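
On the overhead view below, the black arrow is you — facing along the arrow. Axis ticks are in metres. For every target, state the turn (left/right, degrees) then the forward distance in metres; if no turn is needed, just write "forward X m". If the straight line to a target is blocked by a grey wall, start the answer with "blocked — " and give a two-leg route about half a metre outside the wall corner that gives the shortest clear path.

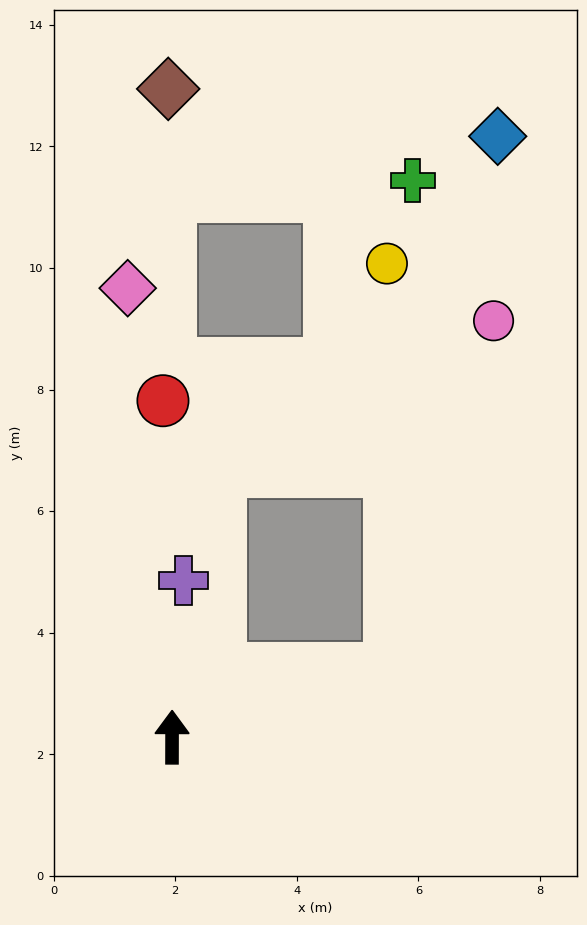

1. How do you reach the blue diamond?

blocked — turn right 72°, forward 3.7 m, then turn left 61°, forward 8.9 m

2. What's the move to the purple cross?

turn right 4°, forward 2.6 m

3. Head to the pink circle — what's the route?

blocked — turn right 72°, forward 3.7 m, then turn left 55°, forward 6.0 m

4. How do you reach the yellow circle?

blocked — turn right 72°, forward 3.7 m, then turn left 72°, forward 6.7 m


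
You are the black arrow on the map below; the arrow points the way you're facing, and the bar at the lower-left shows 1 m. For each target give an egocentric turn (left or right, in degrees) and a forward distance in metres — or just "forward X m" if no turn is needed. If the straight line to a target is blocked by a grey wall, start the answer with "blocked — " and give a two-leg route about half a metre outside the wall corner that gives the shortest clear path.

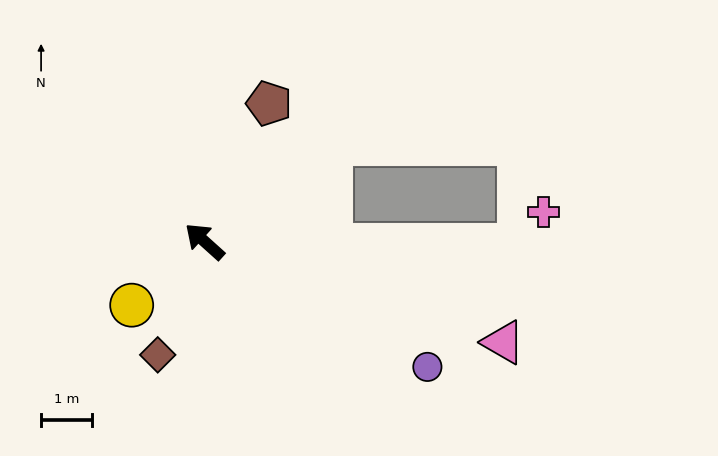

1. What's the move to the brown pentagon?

turn right 73°, forward 3.0 m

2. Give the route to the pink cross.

blocked — turn right 139°, forward 6.2 m, then turn left 55°, forward 0.8 m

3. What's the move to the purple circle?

turn right 167°, forward 5.0 m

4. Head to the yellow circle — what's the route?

turn left 83°, forward 1.9 m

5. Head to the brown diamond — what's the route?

turn left 110°, forward 2.4 m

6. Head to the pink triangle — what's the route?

turn right 157°, forward 6.2 m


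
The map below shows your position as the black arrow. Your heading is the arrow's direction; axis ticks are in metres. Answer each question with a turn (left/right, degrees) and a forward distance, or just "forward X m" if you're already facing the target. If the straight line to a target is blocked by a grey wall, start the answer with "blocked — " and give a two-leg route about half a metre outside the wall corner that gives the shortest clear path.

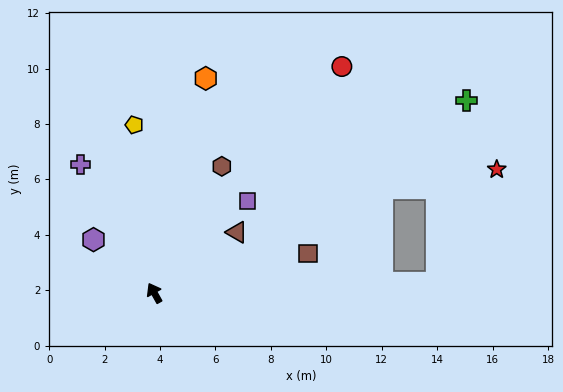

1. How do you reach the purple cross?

forward 5.3 m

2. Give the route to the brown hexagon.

turn right 57°, forward 5.2 m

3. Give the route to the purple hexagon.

turn left 19°, forward 2.9 m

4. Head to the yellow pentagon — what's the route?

turn right 22°, forward 6.1 m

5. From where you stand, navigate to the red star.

blocked — turn right 94°, forward 9.1 m, then turn right 16°, forward 4.2 m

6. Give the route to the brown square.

turn right 105°, forward 5.7 m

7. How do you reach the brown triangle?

turn right 83°, forward 3.7 m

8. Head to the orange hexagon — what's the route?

turn right 43°, forward 8.0 m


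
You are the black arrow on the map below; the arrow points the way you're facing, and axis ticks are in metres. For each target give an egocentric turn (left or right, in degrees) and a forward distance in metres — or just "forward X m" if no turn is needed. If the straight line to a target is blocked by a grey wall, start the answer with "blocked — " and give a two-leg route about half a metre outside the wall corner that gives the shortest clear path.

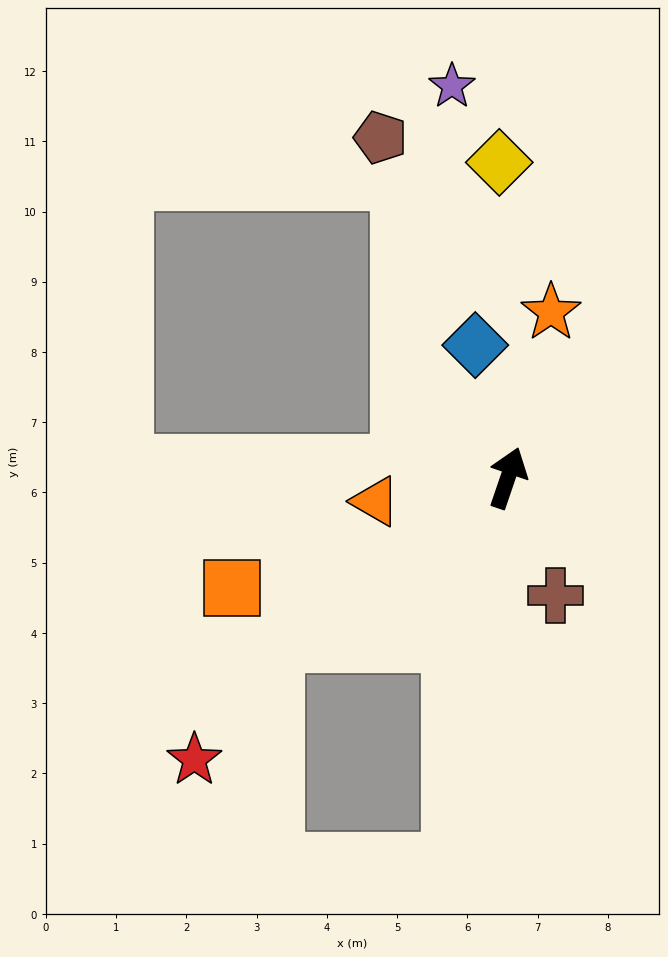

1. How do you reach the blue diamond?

turn left 33°, forward 1.9 m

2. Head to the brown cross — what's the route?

turn right 139°, forward 1.8 m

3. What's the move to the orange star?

turn left 4°, forward 2.4 m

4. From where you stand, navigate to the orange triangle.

turn left 119°, forward 1.9 m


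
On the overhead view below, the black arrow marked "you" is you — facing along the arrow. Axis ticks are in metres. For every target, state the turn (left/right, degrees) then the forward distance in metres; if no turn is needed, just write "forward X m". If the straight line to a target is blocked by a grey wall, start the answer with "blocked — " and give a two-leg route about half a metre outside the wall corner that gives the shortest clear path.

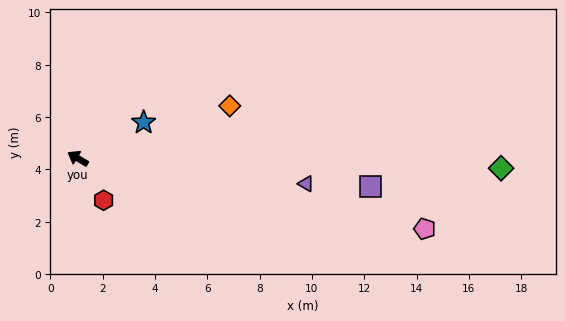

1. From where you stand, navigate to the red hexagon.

turn left 152°, forward 1.9 m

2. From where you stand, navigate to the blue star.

turn right 121°, forward 2.9 m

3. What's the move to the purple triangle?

turn right 156°, forward 8.8 m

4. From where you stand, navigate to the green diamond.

turn right 151°, forward 16.2 m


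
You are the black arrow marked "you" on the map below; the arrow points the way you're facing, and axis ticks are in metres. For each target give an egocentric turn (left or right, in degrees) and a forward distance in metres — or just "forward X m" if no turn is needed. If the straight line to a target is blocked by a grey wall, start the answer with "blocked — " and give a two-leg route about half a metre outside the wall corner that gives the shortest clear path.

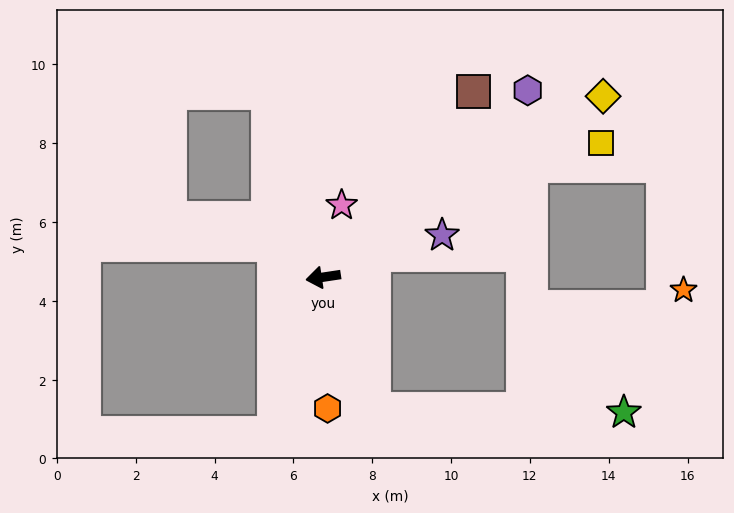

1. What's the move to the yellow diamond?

turn right 156°, forward 8.5 m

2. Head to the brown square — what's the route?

turn right 138°, forward 6.1 m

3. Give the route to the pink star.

turn right 113°, forward 1.9 m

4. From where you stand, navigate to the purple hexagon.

turn right 146°, forward 7.0 m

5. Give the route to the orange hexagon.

turn left 83°, forward 3.3 m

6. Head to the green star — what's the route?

blocked — turn left 103°, forward 3.6 m, then turn left 68°, forward 6.3 m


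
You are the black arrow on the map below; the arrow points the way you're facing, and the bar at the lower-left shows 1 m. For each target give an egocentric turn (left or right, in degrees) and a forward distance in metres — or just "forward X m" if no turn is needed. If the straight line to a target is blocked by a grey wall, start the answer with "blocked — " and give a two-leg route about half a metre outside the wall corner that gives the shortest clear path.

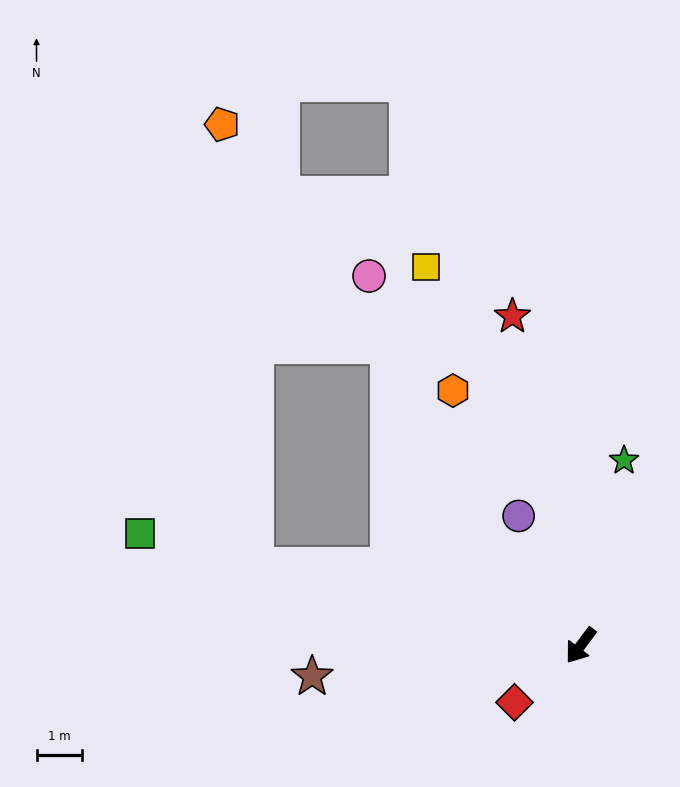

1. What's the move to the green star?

turn right 156°, forward 4.2 m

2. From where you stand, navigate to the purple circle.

turn right 118°, forward 3.2 m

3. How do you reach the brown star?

turn right 47°, forward 6.0 m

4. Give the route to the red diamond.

turn right 13°, forward 1.9 m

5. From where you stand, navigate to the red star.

turn right 131°, forward 7.4 m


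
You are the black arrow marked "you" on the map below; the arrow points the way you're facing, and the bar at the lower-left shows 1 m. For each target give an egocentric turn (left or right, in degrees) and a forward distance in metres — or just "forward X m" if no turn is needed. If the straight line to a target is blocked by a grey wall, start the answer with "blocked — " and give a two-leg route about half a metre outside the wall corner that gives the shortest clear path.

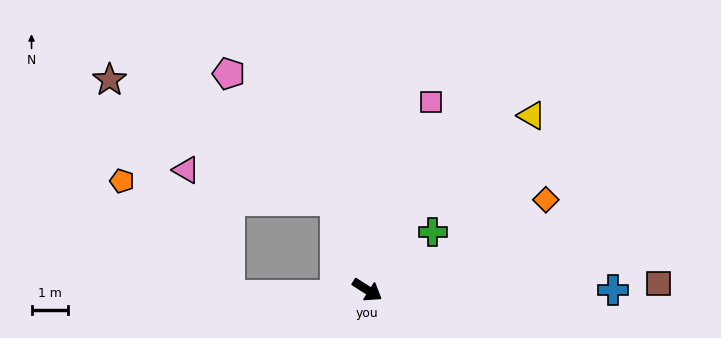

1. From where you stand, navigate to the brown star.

blocked — turn left 142°, forward 2.6 m, then turn left 42°, forward 7.1 m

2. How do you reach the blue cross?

turn left 32°, forward 6.8 m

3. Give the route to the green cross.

turn left 74°, forward 2.4 m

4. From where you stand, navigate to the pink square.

turn left 104°, forward 5.5 m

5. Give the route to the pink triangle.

blocked — turn left 142°, forward 2.6 m, then turn left 59°, forward 4.2 m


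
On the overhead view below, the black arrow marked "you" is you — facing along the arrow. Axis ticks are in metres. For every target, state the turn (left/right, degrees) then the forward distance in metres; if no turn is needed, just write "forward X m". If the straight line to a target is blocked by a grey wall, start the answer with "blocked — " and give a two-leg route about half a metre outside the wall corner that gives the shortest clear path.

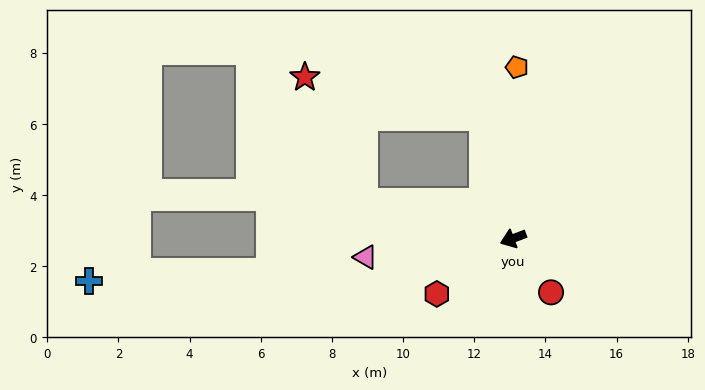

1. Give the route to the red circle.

turn left 105°, forward 1.9 m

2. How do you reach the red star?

blocked — turn right 34°, forward 4.3 m, then turn right 52°, forward 3.9 m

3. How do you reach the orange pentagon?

turn right 112°, forward 4.8 m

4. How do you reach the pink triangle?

turn right 13°, forward 4.2 m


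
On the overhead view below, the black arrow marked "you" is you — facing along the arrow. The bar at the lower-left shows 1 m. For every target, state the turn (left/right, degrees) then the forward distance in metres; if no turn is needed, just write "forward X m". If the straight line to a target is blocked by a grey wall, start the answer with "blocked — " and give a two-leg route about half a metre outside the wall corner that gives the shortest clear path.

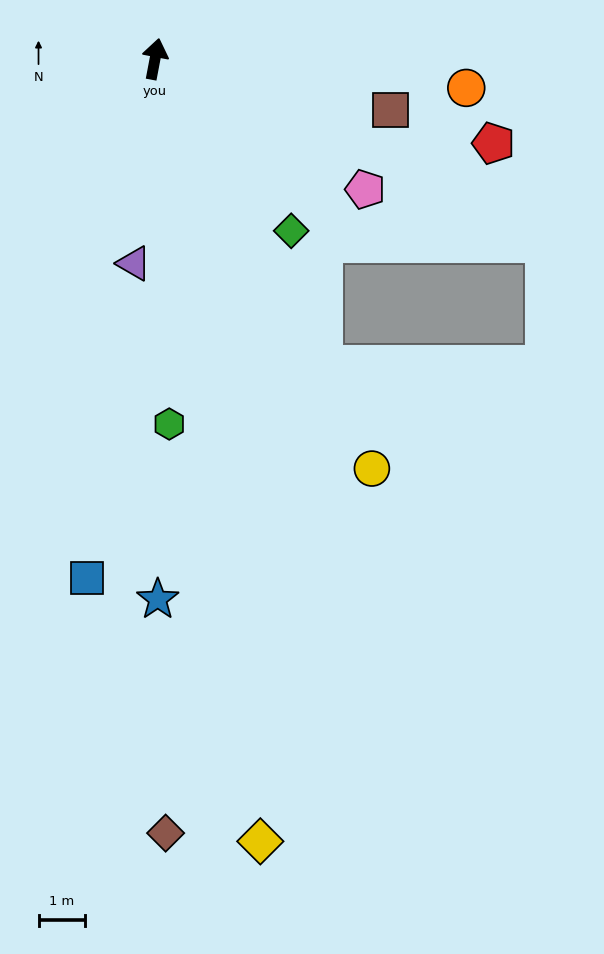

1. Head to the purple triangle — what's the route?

turn right 175°, forward 4.4 m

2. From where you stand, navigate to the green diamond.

turn right 131°, forward 4.7 m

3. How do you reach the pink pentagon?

turn right 111°, forward 5.3 m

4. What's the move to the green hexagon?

turn right 167°, forward 7.8 m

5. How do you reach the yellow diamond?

turn right 162°, forward 16.8 m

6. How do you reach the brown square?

turn right 91°, forward 5.1 m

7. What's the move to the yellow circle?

turn right 141°, forward 9.9 m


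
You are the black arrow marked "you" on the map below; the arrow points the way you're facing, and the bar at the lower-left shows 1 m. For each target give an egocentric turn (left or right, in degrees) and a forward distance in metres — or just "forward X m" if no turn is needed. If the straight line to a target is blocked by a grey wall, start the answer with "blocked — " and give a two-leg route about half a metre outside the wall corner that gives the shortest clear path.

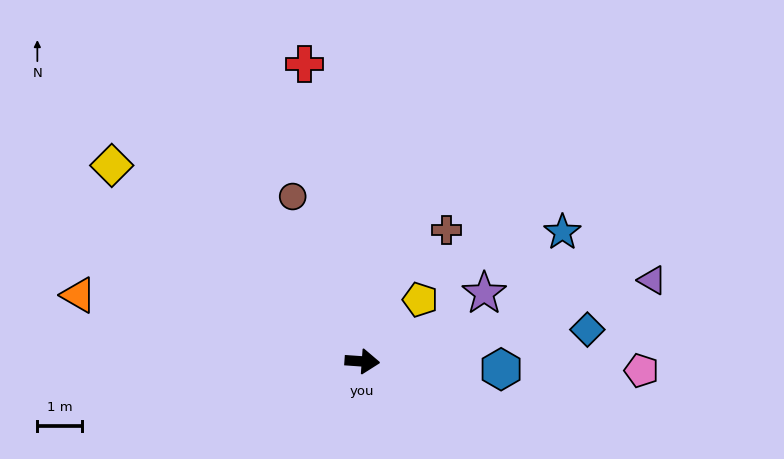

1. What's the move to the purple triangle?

turn left 20°, forward 6.8 m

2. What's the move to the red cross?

turn left 105°, forward 6.8 m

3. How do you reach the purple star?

turn left 33°, forward 3.1 m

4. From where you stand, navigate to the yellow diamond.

turn left 146°, forward 7.1 m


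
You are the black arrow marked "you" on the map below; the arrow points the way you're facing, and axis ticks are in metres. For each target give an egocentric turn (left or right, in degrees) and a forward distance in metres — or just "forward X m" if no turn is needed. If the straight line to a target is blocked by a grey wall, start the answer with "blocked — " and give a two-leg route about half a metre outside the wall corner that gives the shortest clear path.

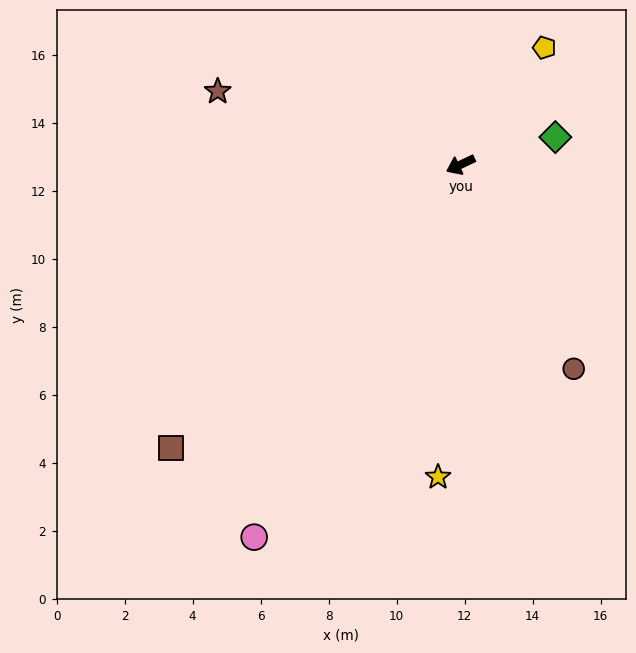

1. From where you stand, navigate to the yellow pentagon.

turn right 151°, forward 4.2 m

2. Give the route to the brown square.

turn left 19°, forward 11.9 m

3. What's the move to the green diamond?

turn left 171°, forward 2.9 m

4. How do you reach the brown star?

turn right 42°, forward 7.5 m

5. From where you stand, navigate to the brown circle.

turn left 94°, forward 6.9 m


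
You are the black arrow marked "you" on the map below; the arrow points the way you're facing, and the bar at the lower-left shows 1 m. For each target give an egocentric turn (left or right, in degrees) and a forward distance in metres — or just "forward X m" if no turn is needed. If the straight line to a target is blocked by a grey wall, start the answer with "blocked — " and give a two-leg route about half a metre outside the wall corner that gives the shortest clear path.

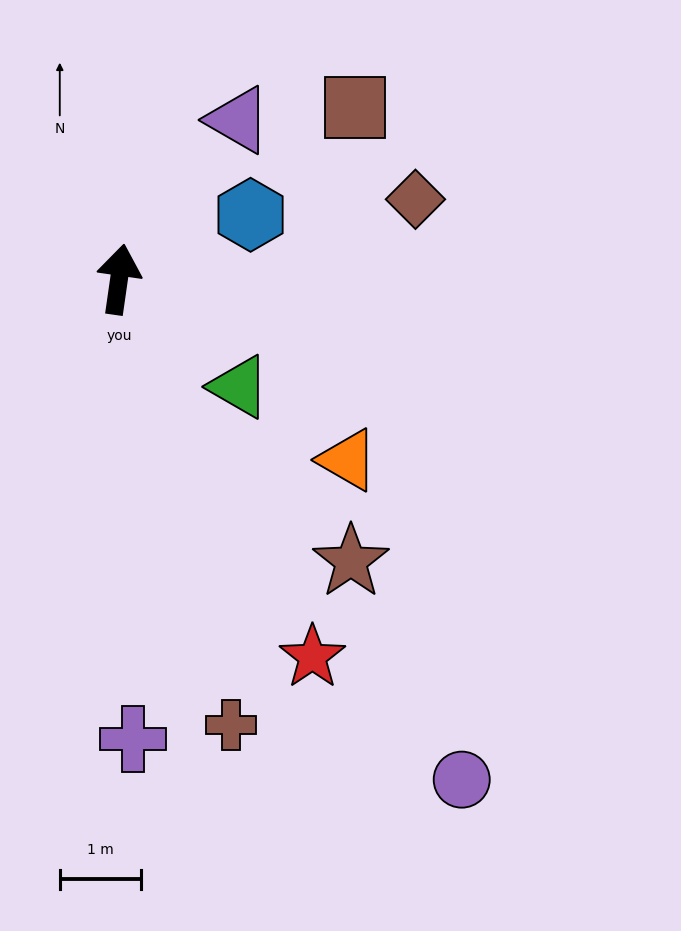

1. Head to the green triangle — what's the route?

turn right 124°, forward 2.0 m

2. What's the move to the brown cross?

turn right 158°, forward 5.7 m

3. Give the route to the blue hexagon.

turn right 56°, forward 1.8 m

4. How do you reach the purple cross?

turn right 170°, forward 5.7 m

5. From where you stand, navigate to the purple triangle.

turn right 29°, forward 2.4 m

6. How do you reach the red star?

turn right 145°, forward 5.2 m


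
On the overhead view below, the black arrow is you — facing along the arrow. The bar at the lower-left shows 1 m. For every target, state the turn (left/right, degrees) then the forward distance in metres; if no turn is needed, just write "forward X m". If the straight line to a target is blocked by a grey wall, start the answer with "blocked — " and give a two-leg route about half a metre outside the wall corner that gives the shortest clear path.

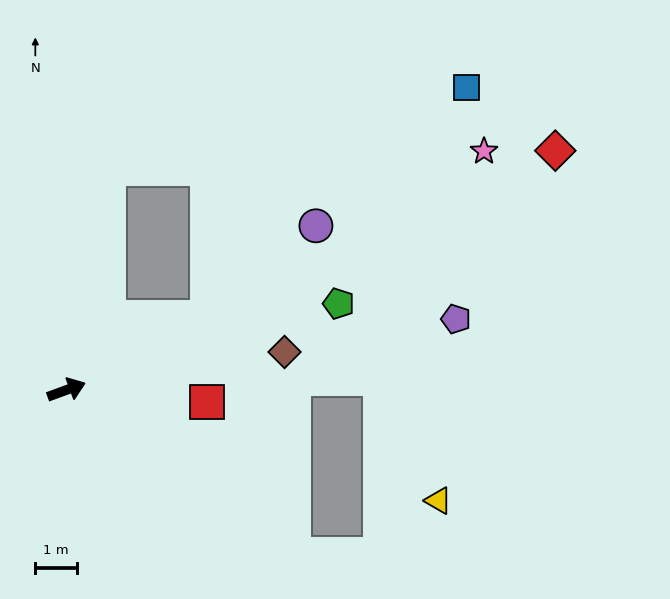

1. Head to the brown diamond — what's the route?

turn right 10°, forward 5.4 m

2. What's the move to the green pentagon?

turn right 3°, forward 6.9 m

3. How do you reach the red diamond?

turn left 6°, forward 13.2 m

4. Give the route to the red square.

turn right 25°, forward 3.4 m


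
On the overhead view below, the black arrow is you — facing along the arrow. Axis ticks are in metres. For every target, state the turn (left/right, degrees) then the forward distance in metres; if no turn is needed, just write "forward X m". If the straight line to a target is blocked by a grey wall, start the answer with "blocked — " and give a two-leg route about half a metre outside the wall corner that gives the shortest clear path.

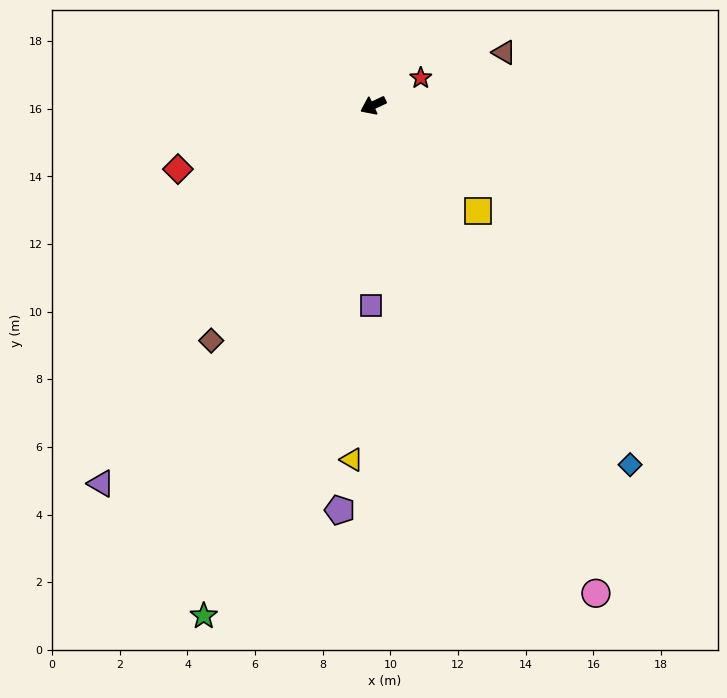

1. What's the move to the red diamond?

turn right 7°, forward 6.1 m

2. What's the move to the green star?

turn left 46°, forward 15.9 m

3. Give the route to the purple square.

turn left 64°, forward 5.9 m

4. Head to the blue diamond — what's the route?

turn left 100°, forward 13.1 m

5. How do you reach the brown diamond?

turn left 30°, forward 8.4 m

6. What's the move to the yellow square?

turn left 109°, forward 4.4 m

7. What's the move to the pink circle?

turn left 89°, forward 15.9 m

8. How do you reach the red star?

turn right 176°, forward 1.6 m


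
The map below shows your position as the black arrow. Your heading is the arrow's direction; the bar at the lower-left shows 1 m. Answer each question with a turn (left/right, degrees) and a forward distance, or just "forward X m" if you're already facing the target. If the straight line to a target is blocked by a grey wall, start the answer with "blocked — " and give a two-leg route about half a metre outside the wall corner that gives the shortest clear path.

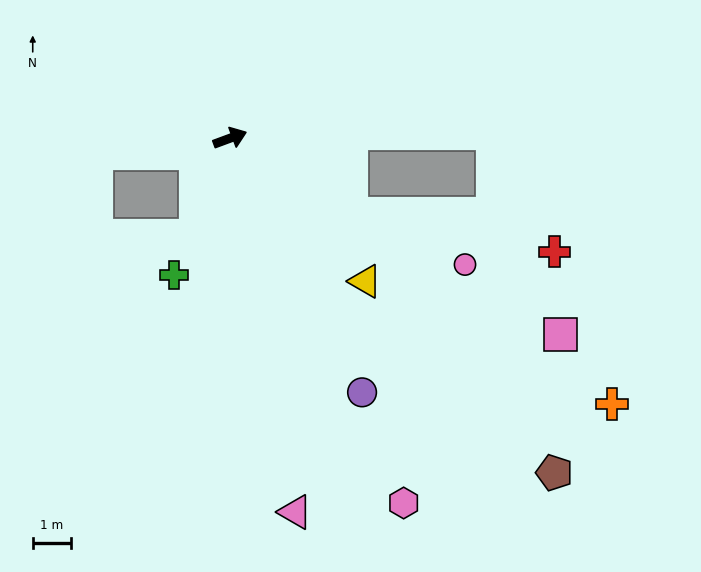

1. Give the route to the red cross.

blocked — turn right 52°, forward 3.7 m, then turn left 21°, forward 5.4 m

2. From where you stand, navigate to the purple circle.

turn right 83°, forward 7.4 m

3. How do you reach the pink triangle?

turn right 100°, forward 9.9 m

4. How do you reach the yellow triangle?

turn right 67°, forward 5.1 m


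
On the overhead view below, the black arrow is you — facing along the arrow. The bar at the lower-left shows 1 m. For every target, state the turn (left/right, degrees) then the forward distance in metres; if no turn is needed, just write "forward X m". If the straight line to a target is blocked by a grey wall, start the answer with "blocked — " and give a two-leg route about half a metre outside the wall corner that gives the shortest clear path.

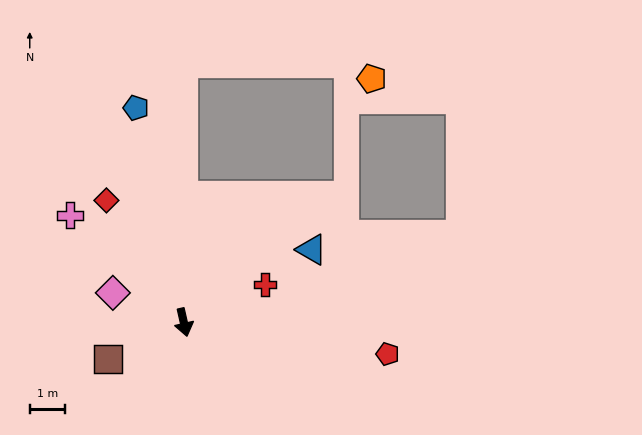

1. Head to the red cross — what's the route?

turn left 102°, forward 2.6 m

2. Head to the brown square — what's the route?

turn right 77°, forward 2.4 m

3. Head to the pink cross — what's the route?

turn right 146°, forward 4.5 m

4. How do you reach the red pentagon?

turn left 68°, forward 5.9 m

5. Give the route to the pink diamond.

turn right 125°, forward 2.2 m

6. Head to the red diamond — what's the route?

turn right 160°, forward 4.1 m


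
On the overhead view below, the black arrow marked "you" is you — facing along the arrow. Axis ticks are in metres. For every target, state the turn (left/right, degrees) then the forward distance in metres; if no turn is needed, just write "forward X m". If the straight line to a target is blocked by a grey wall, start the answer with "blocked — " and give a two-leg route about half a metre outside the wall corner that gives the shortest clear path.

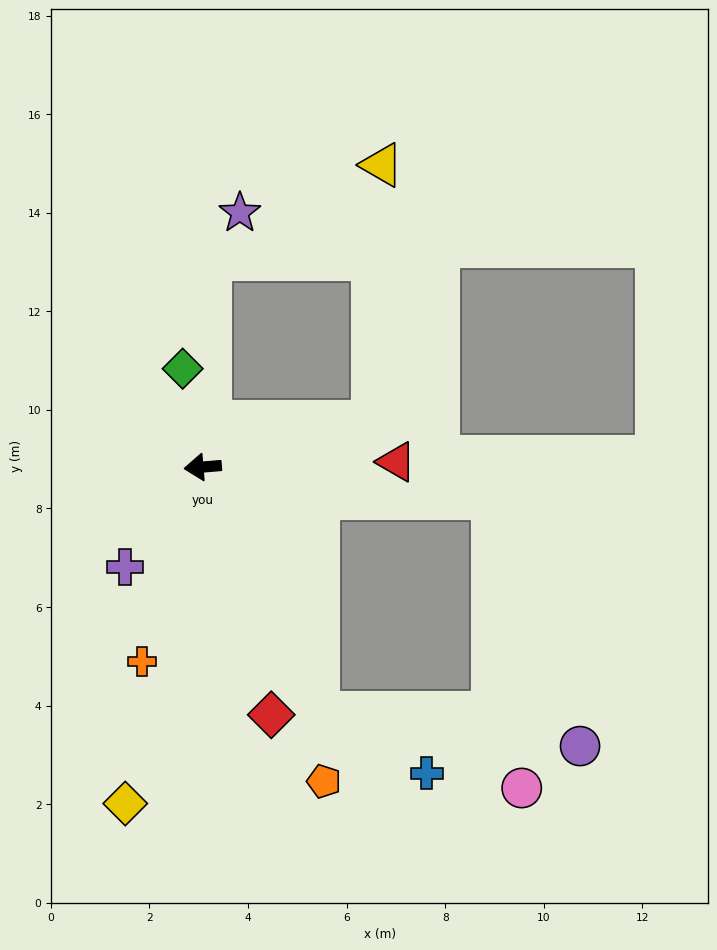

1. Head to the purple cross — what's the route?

turn left 47°, forward 2.6 m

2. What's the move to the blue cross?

blocked — turn left 111°, forward 5.5 m, then turn left 35°, forward 2.5 m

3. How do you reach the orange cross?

turn left 68°, forward 4.1 m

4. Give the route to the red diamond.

turn left 101°, forward 5.2 m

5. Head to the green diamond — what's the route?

turn right 83°, forward 2.0 m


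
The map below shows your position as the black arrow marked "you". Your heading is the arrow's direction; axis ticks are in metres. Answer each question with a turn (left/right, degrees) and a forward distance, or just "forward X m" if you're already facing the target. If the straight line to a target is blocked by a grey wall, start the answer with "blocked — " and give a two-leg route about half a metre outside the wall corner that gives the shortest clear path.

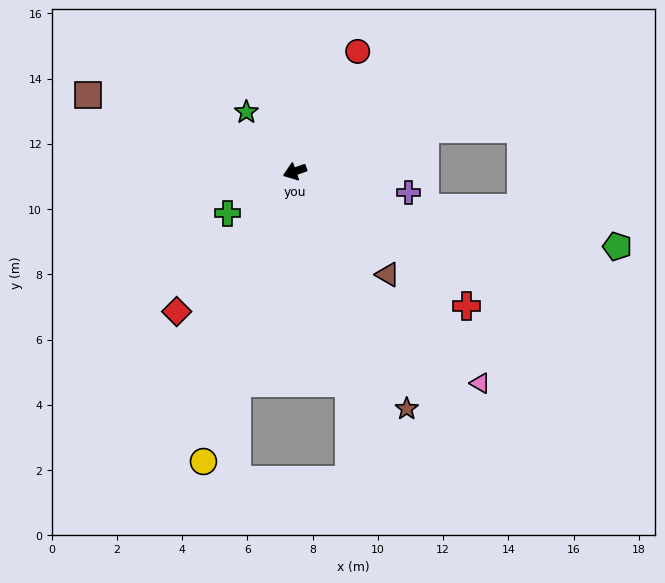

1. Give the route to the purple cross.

turn left 150°, forward 3.5 m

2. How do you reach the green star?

turn right 70°, forward 2.3 m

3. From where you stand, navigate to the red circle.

turn right 137°, forward 4.2 m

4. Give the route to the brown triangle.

turn left 113°, forward 4.3 m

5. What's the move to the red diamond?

turn left 30°, forward 5.6 m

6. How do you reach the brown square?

turn right 40°, forward 6.8 m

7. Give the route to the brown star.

turn left 96°, forward 8.0 m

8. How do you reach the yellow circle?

turn left 53°, forward 9.3 m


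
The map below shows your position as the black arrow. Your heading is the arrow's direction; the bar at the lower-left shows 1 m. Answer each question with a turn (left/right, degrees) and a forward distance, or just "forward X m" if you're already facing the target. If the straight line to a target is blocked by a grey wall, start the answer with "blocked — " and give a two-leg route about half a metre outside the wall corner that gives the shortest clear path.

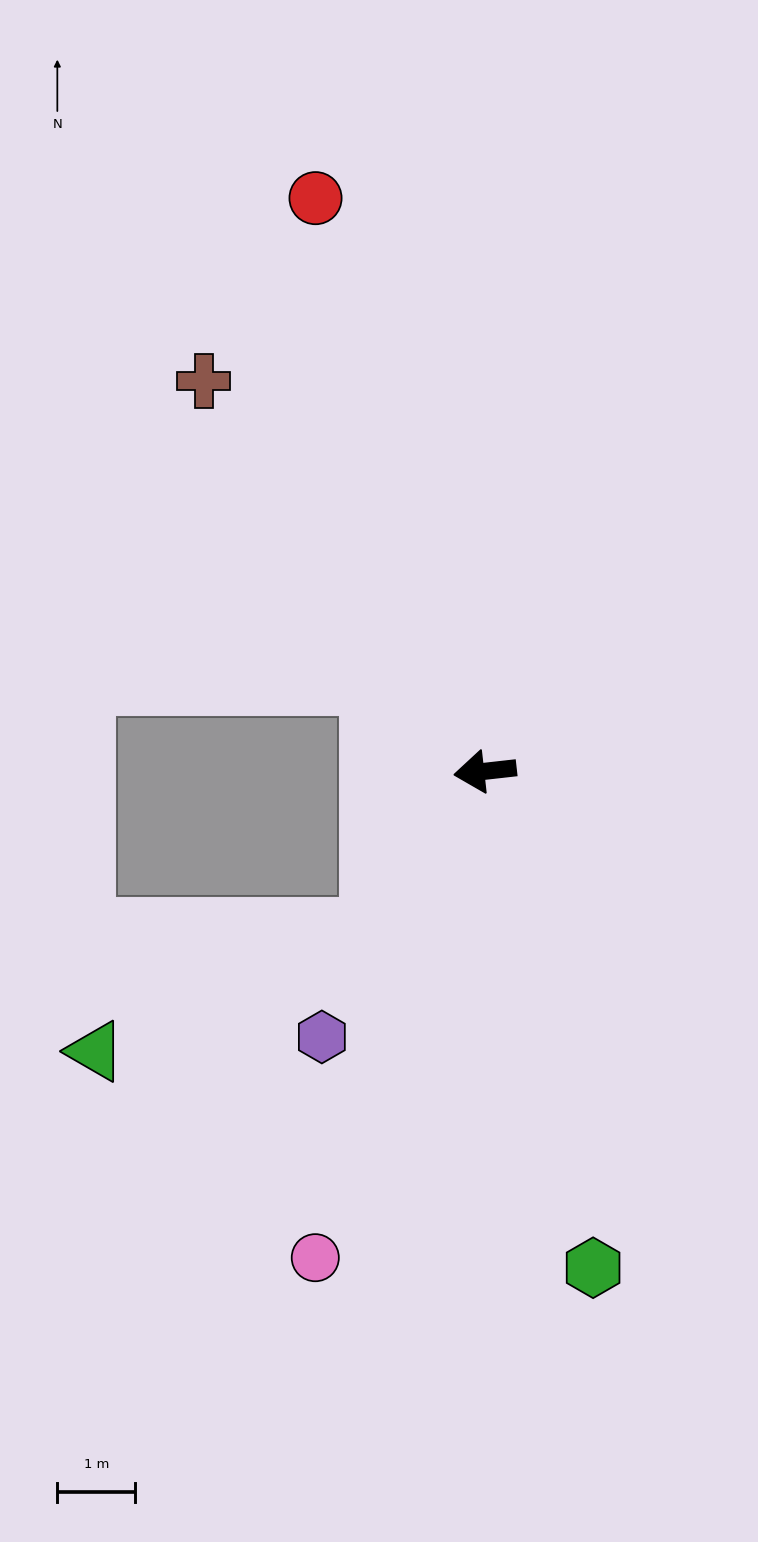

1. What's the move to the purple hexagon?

turn left 52°, forward 4.0 m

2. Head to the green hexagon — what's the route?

turn left 96°, forward 6.5 m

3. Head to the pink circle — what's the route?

turn left 64°, forward 6.6 m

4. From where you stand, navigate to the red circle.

turn right 80°, forward 7.7 m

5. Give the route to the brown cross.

turn right 61°, forward 6.2 m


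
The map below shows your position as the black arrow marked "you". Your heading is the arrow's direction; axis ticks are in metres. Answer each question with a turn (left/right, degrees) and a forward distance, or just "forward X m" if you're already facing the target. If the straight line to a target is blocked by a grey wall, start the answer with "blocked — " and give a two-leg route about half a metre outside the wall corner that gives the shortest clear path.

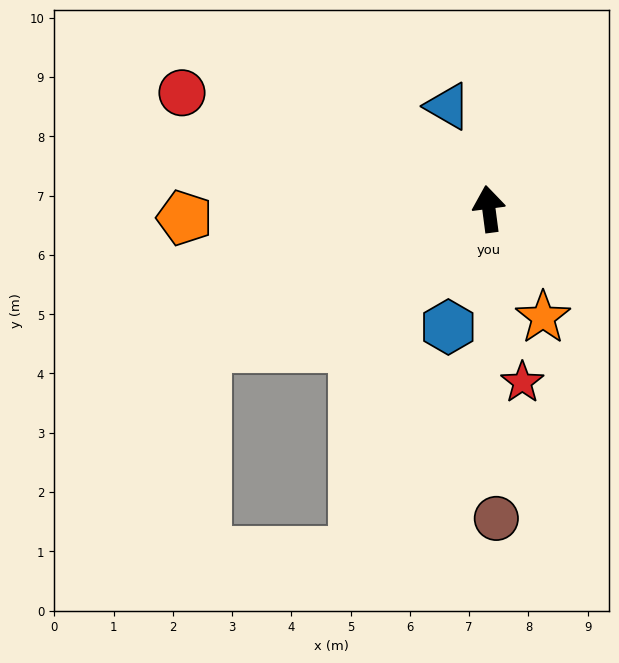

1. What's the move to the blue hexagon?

turn left 154°, forward 2.1 m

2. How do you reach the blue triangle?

turn left 14°, forward 1.9 m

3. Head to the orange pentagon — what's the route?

turn left 84°, forward 5.1 m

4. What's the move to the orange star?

turn right 161°, forward 2.0 m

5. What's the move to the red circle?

turn left 62°, forward 5.5 m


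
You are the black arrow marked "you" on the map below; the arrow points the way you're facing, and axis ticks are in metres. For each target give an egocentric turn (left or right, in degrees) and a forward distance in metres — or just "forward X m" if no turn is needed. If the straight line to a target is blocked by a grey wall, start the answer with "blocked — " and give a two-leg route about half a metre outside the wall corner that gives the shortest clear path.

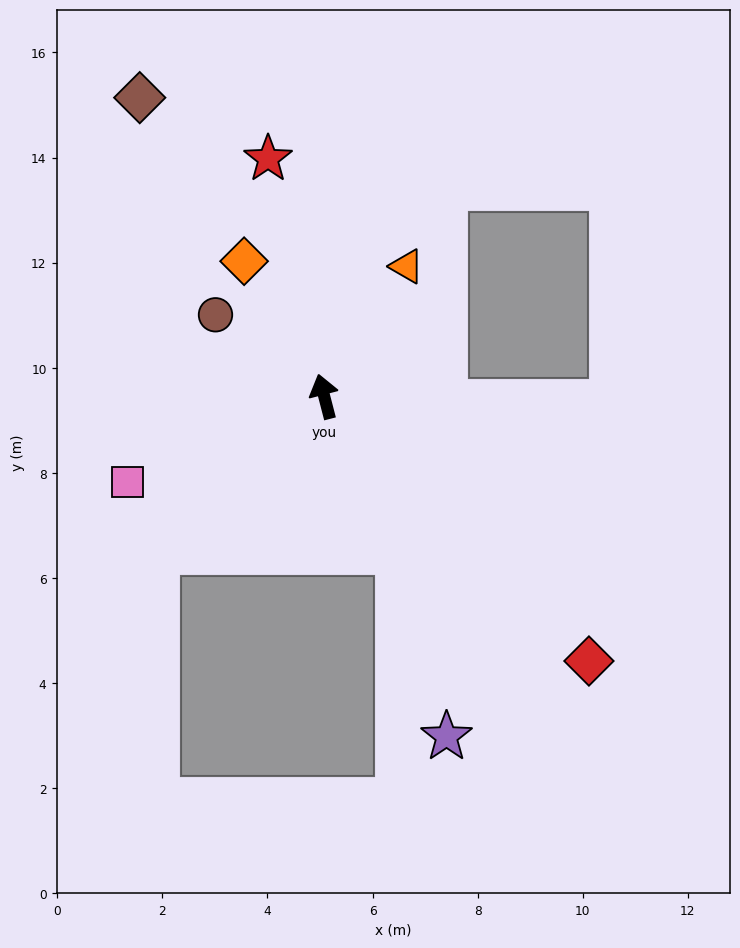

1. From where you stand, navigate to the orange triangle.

turn right 47°, forward 2.9 m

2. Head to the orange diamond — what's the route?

turn left 16°, forward 3.0 m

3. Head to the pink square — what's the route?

turn left 99°, forward 4.1 m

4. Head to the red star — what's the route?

forward 4.6 m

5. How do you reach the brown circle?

turn left 39°, forward 2.6 m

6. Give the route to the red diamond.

turn right 149°, forward 7.1 m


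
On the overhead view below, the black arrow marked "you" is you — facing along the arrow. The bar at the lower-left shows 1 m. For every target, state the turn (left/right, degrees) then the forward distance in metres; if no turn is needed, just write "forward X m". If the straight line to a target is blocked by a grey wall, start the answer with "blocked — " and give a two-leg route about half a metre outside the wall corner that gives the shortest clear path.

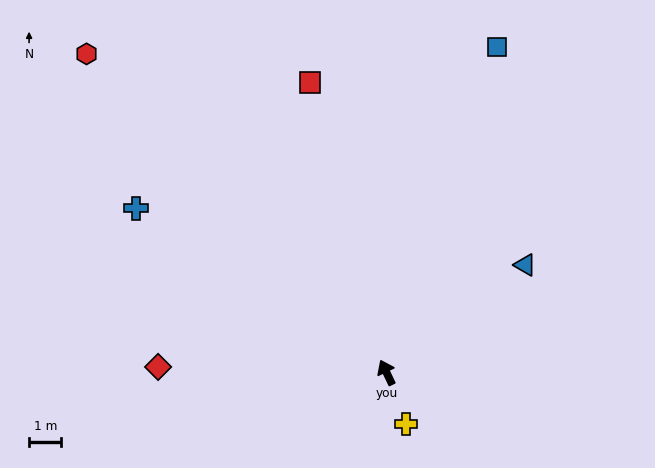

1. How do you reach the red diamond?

turn left 63°, forward 7.1 m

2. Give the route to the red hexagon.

turn left 18°, forward 13.6 m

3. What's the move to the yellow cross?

turn left 175°, forward 1.7 m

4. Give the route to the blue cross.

turn left 31°, forward 9.3 m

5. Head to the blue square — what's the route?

turn right 44°, forward 10.6 m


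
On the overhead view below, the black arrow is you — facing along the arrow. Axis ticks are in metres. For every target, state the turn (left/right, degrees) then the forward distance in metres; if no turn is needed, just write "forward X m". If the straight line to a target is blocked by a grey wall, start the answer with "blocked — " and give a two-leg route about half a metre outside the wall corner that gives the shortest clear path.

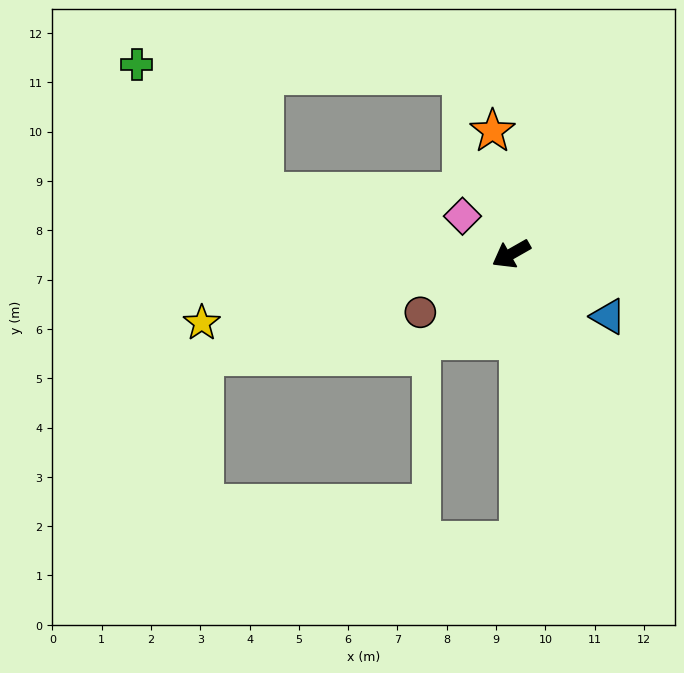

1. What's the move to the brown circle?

turn left 3°, forward 2.2 m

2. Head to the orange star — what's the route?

turn right 111°, forward 2.5 m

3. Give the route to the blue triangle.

turn left 118°, forward 2.3 m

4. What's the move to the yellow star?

turn right 17°, forward 6.4 m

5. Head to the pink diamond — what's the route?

turn right 67°, forward 1.3 m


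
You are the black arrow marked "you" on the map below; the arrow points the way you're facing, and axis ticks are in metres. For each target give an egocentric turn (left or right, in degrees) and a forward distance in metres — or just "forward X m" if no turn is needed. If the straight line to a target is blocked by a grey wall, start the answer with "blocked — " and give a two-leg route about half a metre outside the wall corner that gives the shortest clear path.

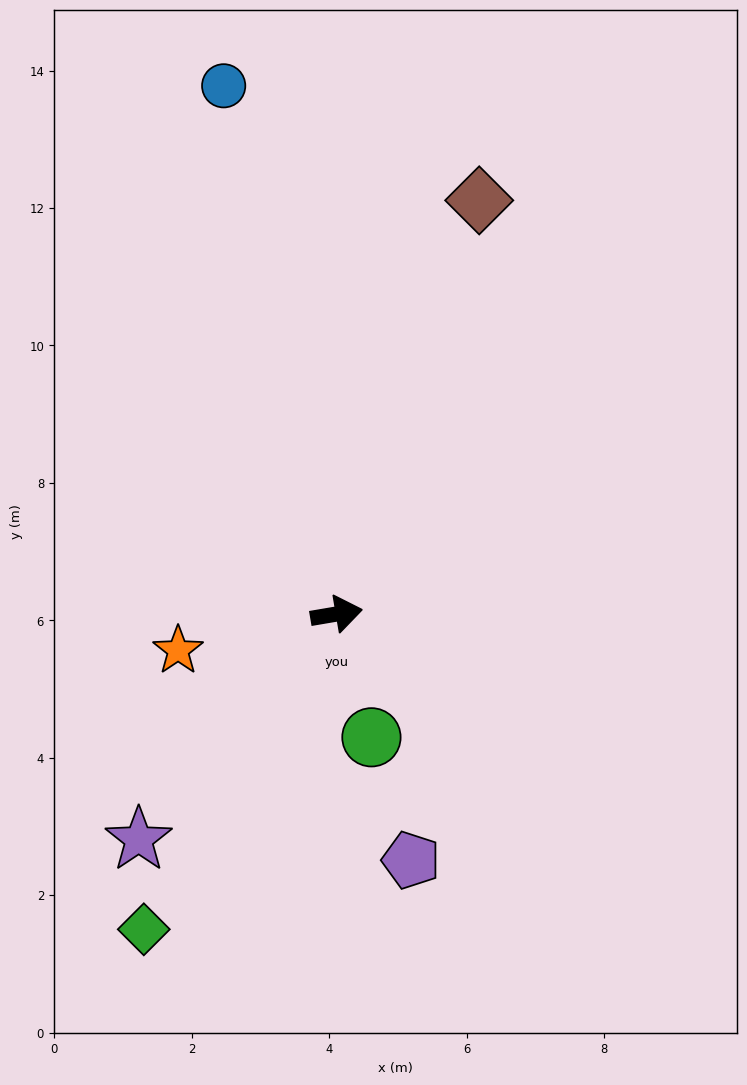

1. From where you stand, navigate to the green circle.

turn right 84°, forward 1.9 m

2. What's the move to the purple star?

turn right 141°, forward 4.4 m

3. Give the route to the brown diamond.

turn left 61°, forward 6.4 m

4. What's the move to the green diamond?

turn right 131°, forward 5.4 m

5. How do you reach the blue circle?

turn left 92°, forward 7.9 m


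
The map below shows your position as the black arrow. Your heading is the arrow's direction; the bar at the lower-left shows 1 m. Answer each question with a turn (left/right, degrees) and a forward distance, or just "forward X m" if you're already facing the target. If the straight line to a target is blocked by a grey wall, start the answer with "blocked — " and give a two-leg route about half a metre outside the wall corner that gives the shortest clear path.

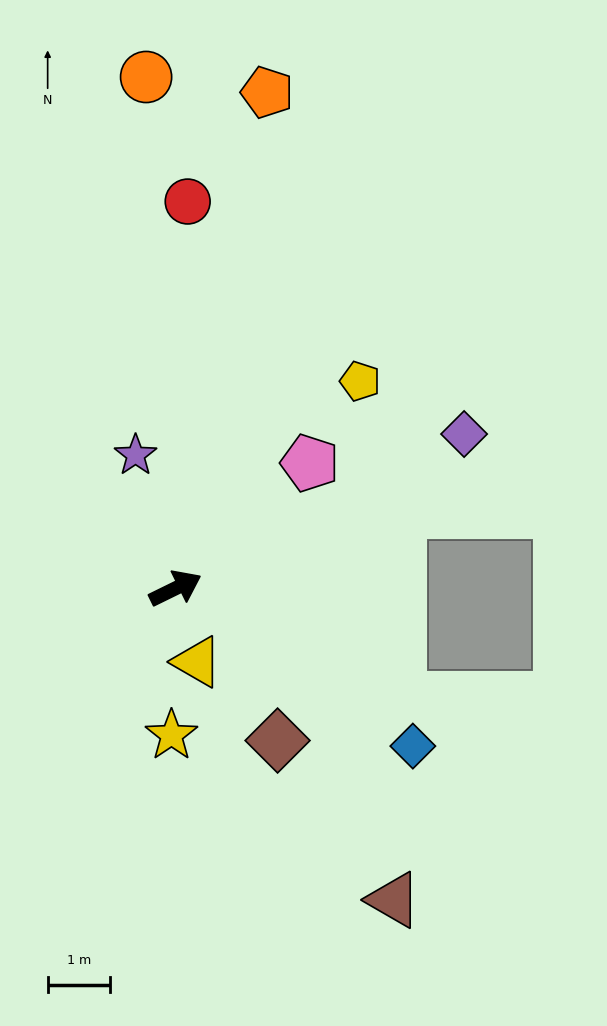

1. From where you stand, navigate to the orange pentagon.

turn left 53°, forward 8.1 m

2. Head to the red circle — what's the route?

turn left 62°, forward 6.2 m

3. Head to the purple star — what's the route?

turn left 81°, forward 2.2 m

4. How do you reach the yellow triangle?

turn right 100°, forward 1.2 m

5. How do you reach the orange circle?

turn left 67°, forward 8.2 m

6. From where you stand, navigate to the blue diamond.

turn right 60°, forward 4.5 m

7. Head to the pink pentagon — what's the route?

turn left 17°, forward 2.9 m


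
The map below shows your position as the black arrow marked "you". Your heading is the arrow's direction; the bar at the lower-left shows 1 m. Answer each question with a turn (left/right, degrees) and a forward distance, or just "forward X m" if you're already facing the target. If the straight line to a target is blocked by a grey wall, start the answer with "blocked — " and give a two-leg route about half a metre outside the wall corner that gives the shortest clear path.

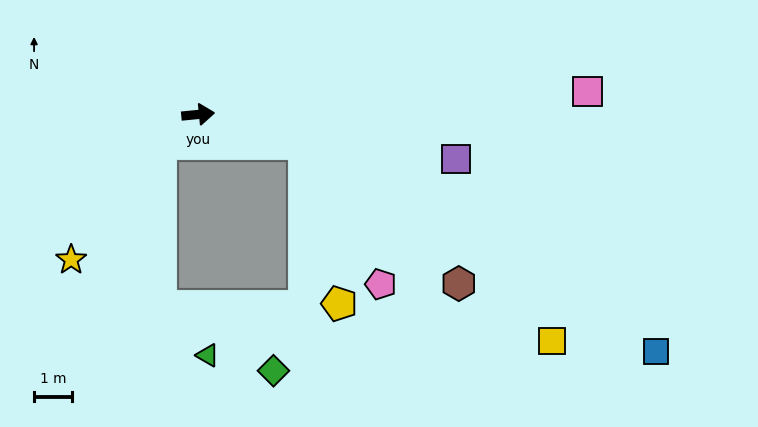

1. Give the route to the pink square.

turn right 2°, forward 10.2 m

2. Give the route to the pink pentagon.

blocked — turn right 21°, forward 2.9 m, then turn right 46°, forward 4.2 m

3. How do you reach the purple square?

turn right 15°, forward 6.8 m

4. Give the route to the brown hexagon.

blocked — turn right 21°, forward 2.9 m, then turn right 27°, forward 5.4 m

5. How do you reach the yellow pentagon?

blocked — turn right 21°, forward 2.9 m, then turn right 62°, forward 4.2 m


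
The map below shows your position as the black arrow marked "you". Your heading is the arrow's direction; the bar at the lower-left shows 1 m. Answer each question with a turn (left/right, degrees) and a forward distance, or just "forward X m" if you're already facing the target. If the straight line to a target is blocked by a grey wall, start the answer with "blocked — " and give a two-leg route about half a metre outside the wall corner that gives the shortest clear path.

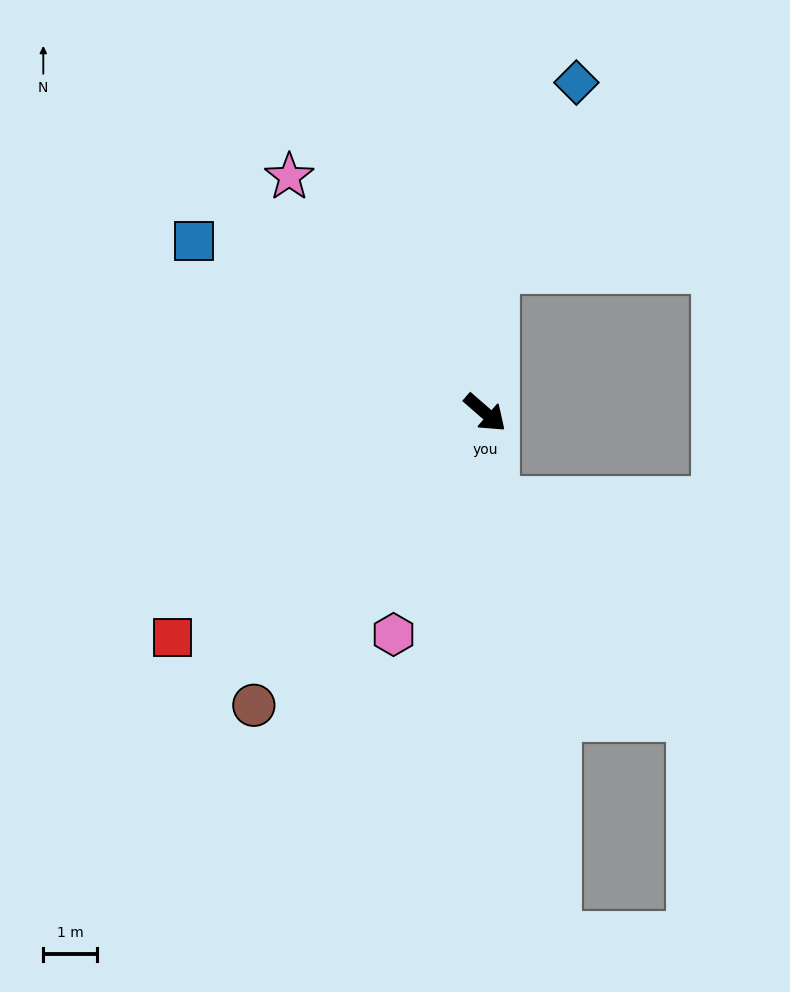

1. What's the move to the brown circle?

turn right 87°, forward 7.0 m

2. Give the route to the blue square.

turn right 170°, forward 6.3 m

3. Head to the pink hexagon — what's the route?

turn right 71°, forward 4.5 m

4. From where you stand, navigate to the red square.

turn right 103°, forward 7.2 m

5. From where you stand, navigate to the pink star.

turn left 171°, forward 5.7 m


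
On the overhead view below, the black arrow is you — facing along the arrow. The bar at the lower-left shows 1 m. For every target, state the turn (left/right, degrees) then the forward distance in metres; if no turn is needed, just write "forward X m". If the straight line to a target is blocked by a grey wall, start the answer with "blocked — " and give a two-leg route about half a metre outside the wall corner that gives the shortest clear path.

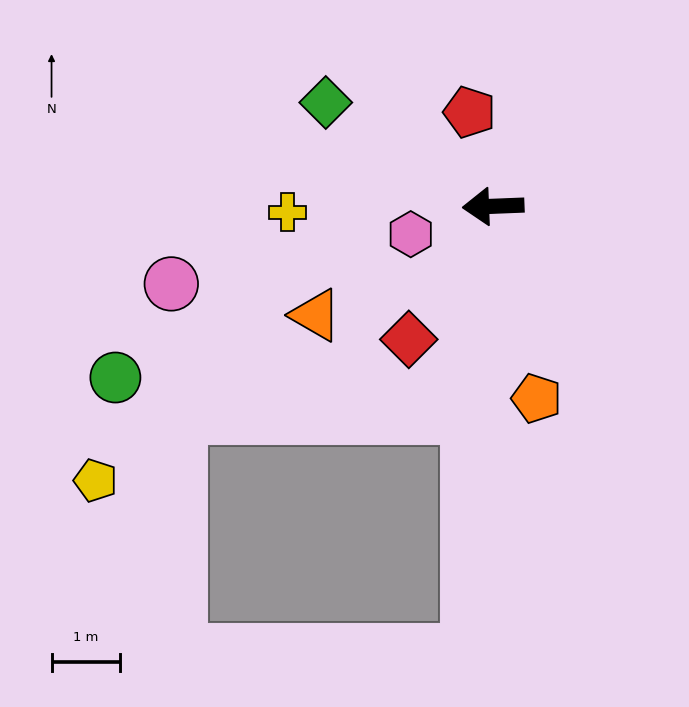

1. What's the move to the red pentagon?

turn right 78°, forward 1.4 m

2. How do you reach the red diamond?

turn left 55°, forward 2.3 m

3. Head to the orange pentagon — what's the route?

turn left 100°, forward 2.9 m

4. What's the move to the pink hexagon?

turn left 16°, forward 1.3 m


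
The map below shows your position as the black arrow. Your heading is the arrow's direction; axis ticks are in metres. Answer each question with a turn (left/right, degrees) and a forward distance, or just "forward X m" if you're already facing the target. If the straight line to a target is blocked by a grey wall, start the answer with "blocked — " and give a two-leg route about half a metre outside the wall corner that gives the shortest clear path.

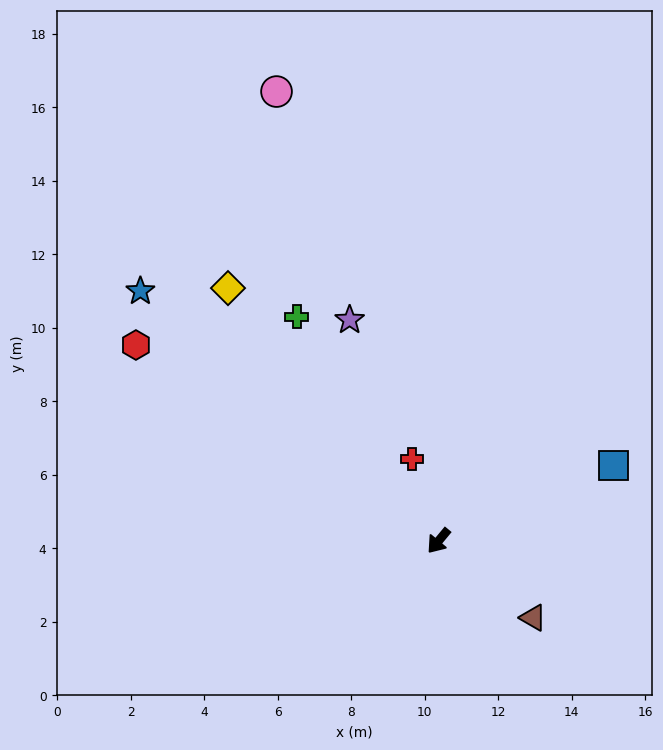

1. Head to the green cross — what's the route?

turn right 108°, forward 7.2 m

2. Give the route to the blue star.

turn right 90°, forward 10.6 m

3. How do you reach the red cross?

turn right 122°, forward 2.4 m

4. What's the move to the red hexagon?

turn right 83°, forward 9.8 m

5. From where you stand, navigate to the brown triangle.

turn left 91°, forward 3.3 m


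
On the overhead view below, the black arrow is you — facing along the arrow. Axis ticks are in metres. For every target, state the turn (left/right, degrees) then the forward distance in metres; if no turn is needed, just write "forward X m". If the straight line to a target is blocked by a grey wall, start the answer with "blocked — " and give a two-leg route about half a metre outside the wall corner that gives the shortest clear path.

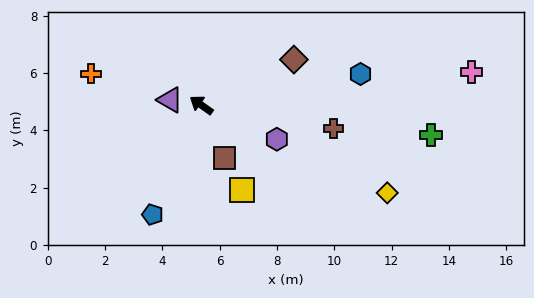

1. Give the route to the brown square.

turn left 149°, forward 2.0 m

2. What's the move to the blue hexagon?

turn right 134°, forward 5.7 m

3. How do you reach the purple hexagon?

turn right 169°, forward 2.9 m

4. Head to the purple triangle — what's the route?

turn left 26°, forward 1.1 m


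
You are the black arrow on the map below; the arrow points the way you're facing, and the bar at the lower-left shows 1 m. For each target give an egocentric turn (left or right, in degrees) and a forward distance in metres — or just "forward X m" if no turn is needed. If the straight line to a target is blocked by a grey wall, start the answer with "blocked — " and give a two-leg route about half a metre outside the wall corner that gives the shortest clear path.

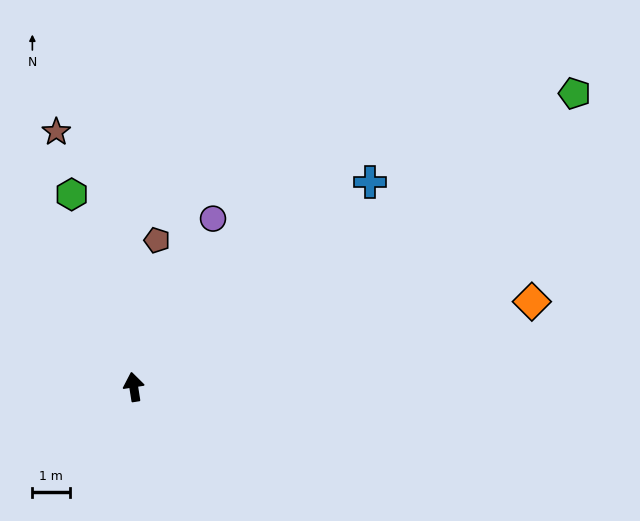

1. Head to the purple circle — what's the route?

turn right 34°, forward 5.0 m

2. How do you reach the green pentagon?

turn right 65°, forward 14.1 m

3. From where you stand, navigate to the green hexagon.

turn left 9°, forward 5.4 m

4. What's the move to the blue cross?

turn right 58°, forward 8.3 m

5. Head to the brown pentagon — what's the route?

turn right 18°, forward 4.0 m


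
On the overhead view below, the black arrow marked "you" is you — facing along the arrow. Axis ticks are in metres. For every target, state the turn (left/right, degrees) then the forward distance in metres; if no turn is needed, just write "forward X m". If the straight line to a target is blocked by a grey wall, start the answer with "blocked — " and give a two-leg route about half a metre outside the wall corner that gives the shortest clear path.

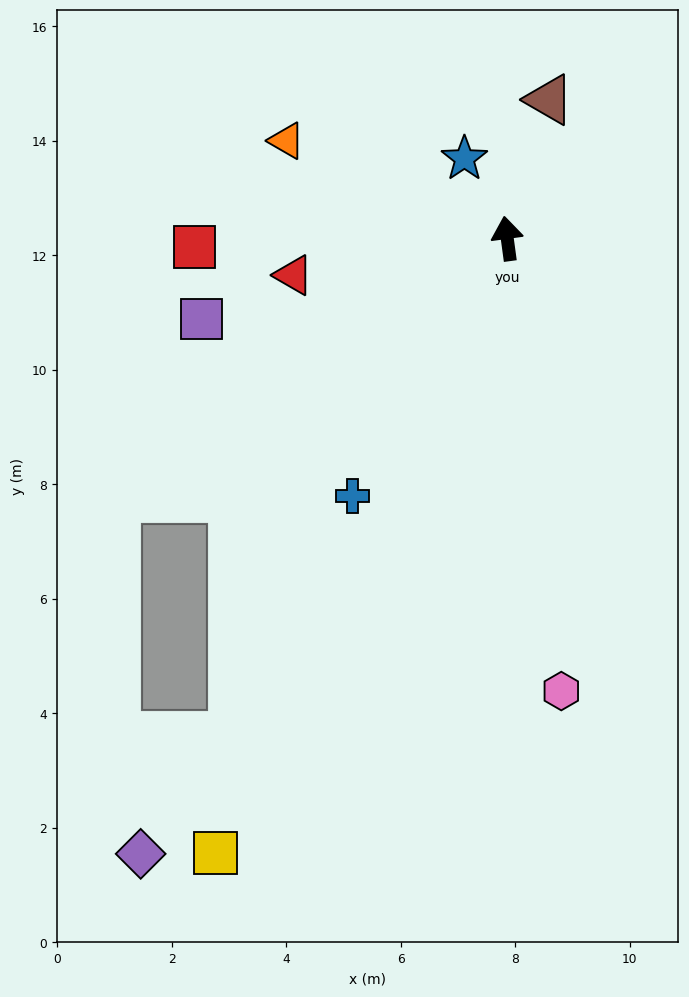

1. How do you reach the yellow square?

turn left 147°, forward 11.9 m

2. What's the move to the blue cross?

turn left 141°, forward 5.3 m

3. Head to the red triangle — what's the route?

turn left 92°, forward 3.8 m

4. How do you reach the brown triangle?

turn right 25°, forward 2.5 m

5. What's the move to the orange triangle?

turn left 58°, forward 4.2 m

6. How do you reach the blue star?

turn left 20°, forward 1.6 m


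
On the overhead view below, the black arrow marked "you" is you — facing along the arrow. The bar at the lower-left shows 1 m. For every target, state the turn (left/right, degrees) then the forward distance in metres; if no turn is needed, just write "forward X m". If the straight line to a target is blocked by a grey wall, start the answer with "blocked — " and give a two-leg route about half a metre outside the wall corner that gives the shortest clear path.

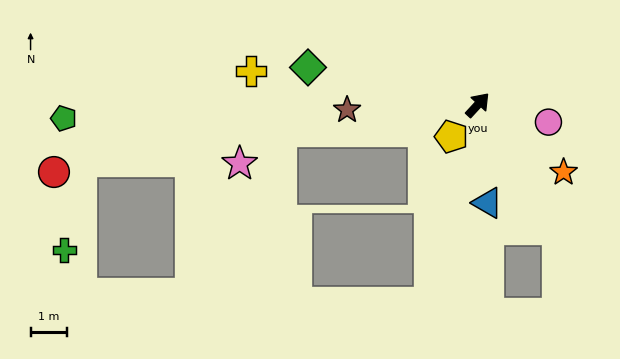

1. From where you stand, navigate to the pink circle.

turn right 61°, forward 2.0 m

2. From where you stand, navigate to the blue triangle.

turn right 132°, forward 2.7 m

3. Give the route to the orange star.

turn right 85°, forward 3.0 m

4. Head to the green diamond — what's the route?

turn left 120°, forward 4.8 m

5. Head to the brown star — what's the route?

turn left 135°, forward 3.6 m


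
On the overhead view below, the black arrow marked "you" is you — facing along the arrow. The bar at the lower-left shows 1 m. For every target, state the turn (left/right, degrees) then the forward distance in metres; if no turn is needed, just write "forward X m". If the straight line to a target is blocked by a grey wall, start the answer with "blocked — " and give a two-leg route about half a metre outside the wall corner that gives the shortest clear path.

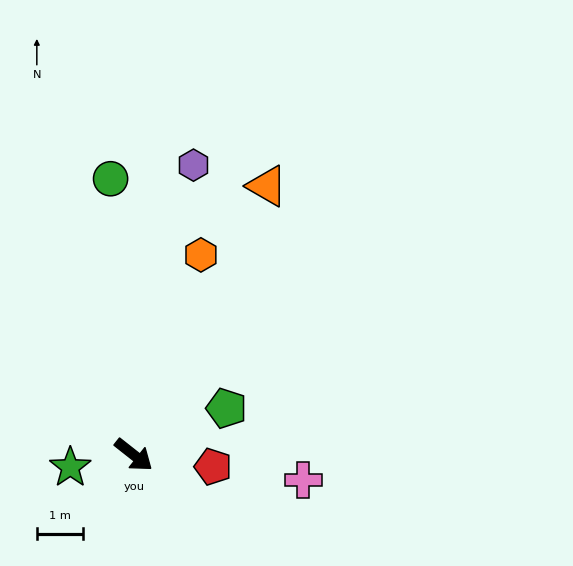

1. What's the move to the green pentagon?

turn left 65°, forward 2.2 m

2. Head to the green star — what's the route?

turn right 131°, forward 1.4 m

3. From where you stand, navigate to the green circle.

turn left 133°, forward 6.0 m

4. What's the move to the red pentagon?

turn left 30°, forward 1.7 m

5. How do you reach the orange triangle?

turn left 102°, forward 6.5 m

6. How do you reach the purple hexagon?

turn left 117°, forward 6.4 m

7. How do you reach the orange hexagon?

turn left 110°, forward 4.6 m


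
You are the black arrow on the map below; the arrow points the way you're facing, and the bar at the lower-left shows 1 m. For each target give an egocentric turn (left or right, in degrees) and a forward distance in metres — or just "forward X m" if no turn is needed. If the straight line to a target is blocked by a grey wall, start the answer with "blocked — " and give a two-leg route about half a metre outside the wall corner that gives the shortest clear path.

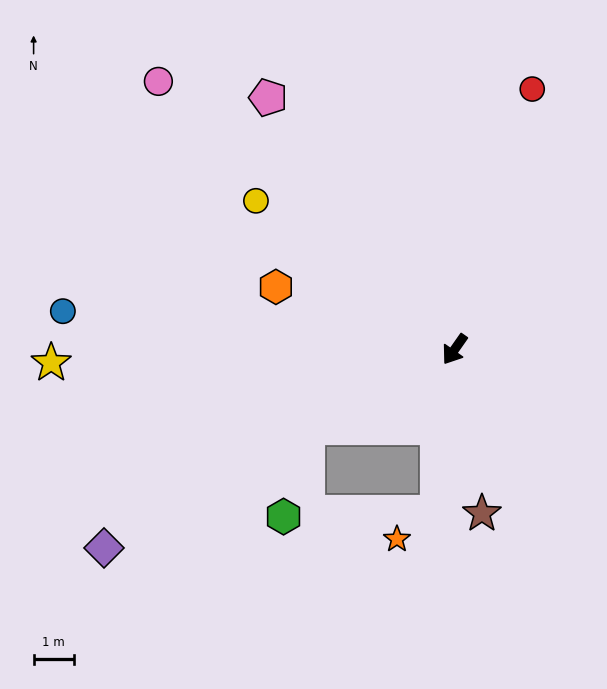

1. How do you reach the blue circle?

turn right 61°, forward 9.8 m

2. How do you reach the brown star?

turn left 44°, forward 4.1 m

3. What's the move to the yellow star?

turn right 53°, forward 10.0 m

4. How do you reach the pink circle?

turn right 97°, forward 9.9 m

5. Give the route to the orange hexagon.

turn right 74°, forward 4.7 m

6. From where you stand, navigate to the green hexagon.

blocked — turn right 27°, forward 4.1 m, then turn left 47°, forward 2.3 m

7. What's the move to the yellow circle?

turn right 92°, forward 6.2 m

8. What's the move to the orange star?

blocked — turn left 29°, forward 4.1 m, then turn right 50°, forward 1.2 m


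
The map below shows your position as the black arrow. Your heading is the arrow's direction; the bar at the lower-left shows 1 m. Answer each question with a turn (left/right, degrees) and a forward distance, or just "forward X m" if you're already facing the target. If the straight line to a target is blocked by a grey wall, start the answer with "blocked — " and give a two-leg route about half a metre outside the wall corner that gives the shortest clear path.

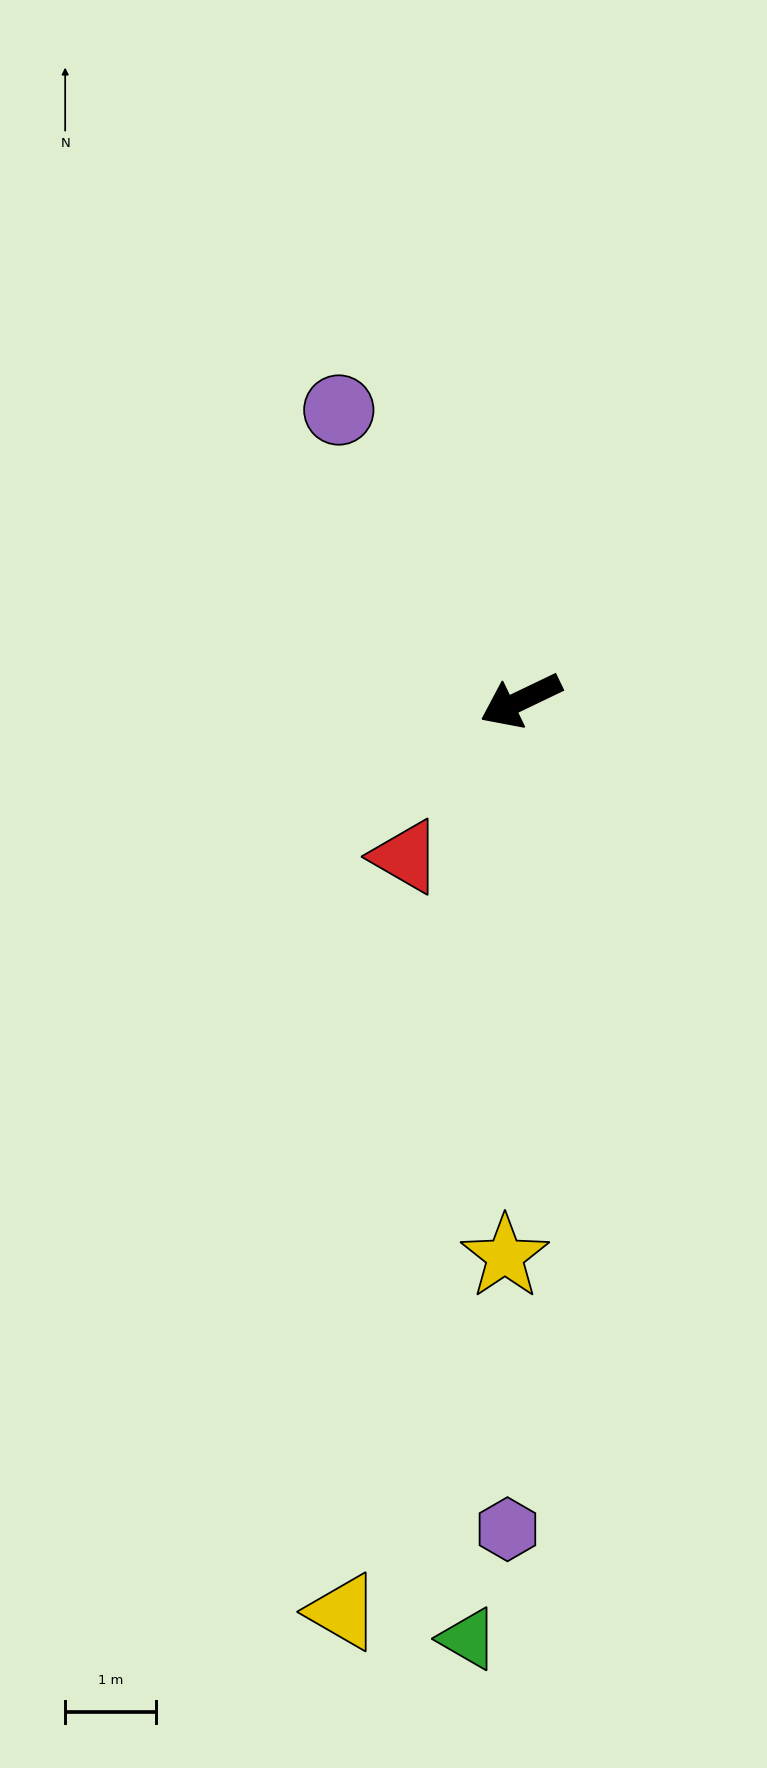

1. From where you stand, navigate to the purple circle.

turn right 84°, forward 3.8 m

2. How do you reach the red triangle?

turn left 28°, forward 2.1 m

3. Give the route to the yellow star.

turn left 63°, forward 6.1 m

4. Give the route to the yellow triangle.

turn left 53°, forward 10.2 m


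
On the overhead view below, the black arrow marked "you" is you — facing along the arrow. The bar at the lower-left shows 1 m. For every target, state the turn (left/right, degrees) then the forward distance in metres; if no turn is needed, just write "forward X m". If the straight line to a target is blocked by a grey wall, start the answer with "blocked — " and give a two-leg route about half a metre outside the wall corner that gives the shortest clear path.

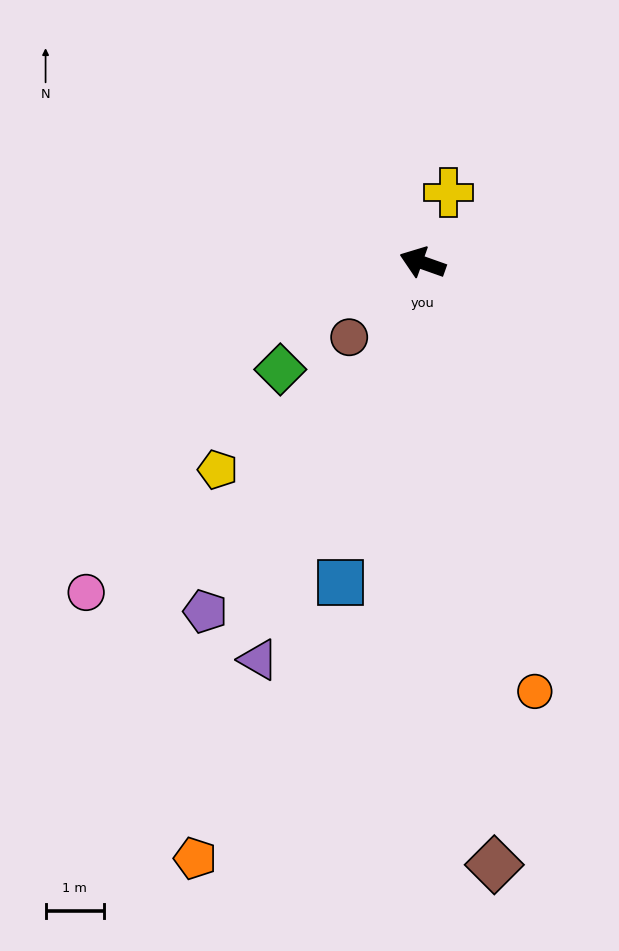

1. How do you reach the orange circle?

turn left 124°, forward 7.5 m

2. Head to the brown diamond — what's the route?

turn left 116°, forward 10.3 m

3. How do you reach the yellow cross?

turn right 91°, forward 1.3 m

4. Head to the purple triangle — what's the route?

turn left 87°, forward 7.3 m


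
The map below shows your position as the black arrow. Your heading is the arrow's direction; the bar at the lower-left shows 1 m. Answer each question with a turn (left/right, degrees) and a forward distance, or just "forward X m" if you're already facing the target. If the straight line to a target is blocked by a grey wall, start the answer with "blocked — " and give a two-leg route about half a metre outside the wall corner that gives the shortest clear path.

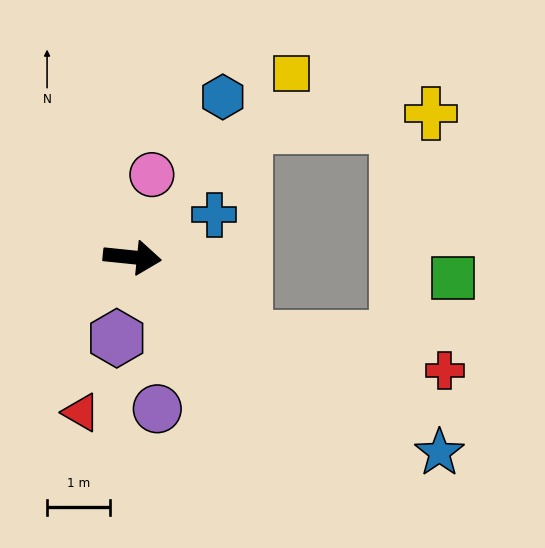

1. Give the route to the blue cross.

turn left 33°, forward 1.5 m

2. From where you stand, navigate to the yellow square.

turn left 55°, forward 3.9 m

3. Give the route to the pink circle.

turn left 83°, forward 1.4 m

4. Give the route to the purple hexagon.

turn right 95°, forward 1.3 m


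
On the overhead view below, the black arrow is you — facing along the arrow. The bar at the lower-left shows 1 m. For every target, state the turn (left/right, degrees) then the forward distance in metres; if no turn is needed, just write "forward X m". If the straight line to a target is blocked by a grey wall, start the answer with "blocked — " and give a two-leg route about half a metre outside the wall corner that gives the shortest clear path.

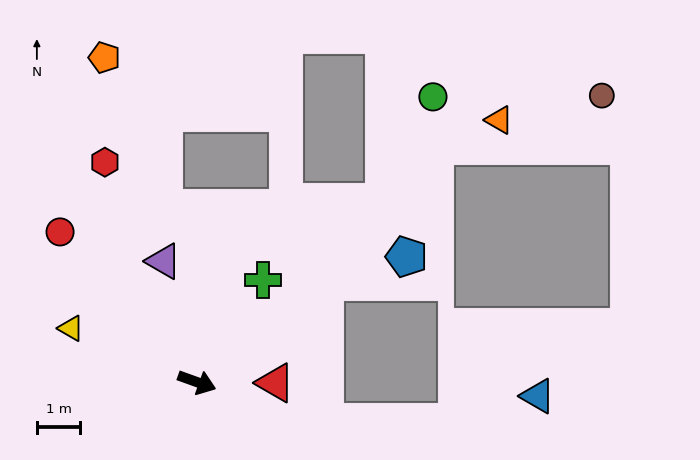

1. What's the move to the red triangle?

turn left 19°, forward 1.8 m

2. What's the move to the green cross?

turn left 77°, forward 2.8 m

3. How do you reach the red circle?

turn left 152°, forward 4.7 m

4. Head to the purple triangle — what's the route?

turn left 125°, forward 2.9 m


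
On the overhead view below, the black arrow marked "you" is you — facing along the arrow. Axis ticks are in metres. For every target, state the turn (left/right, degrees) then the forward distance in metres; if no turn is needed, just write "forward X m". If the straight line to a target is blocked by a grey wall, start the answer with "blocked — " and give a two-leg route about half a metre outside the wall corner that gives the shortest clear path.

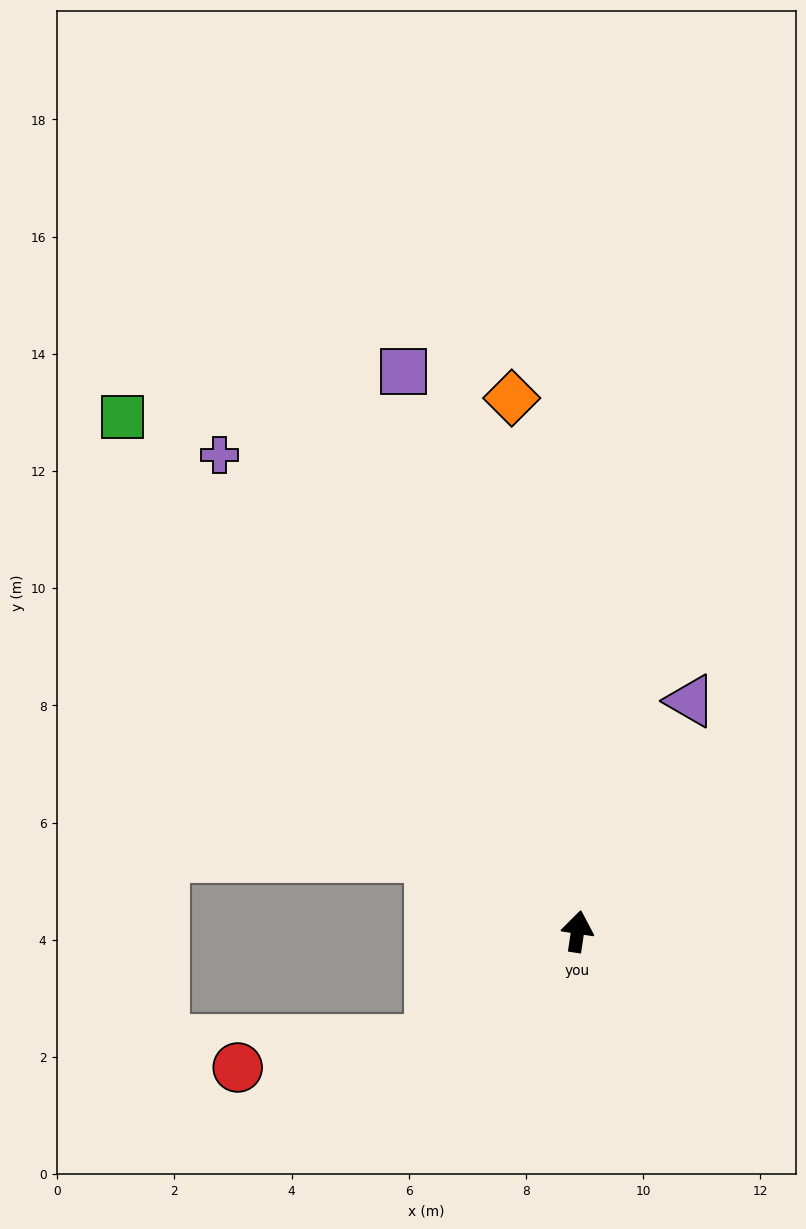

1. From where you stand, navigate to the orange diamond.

turn left 16°, forward 9.2 m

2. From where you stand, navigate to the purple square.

turn left 26°, forward 10.0 m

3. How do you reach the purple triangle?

turn right 17°, forward 4.4 m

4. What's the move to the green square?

turn left 50°, forward 11.7 m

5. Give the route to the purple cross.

turn left 46°, forward 10.2 m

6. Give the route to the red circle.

blocked — turn left 135°, forward 3.1 m, then turn right 28°, forward 3.3 m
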